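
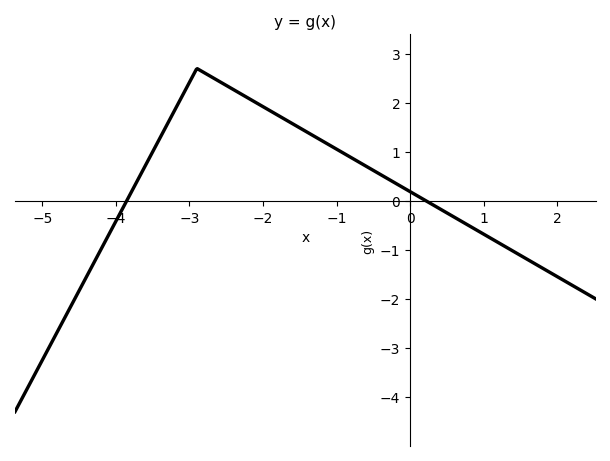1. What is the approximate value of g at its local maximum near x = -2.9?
2.7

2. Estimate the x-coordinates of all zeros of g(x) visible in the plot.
-3.85, 0.217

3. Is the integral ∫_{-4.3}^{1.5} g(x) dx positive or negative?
positive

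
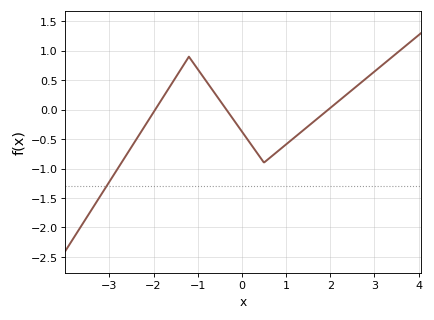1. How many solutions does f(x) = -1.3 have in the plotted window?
1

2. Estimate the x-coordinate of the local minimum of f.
0.502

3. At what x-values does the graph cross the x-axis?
-1.96, -0.35, 1.96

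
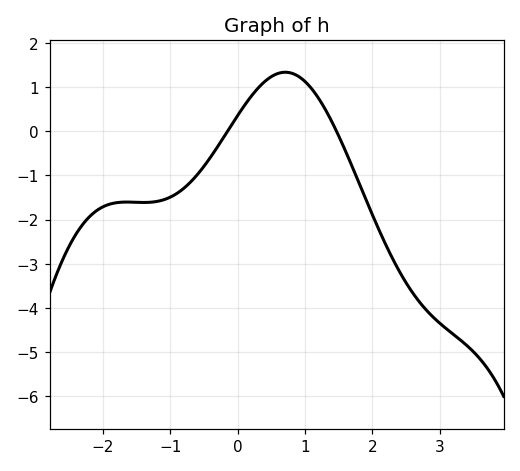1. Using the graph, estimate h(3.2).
-4.6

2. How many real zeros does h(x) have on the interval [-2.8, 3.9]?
2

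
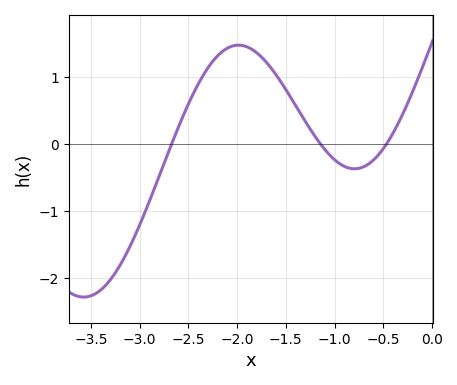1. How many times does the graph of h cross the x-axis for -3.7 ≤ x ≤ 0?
3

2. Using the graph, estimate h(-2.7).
-0.1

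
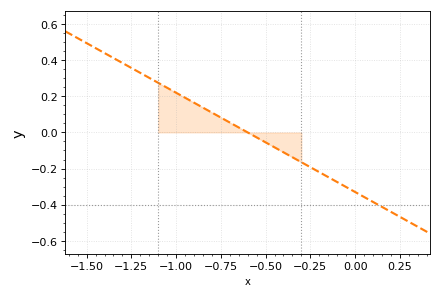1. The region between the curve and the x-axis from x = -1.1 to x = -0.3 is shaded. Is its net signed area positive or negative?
positive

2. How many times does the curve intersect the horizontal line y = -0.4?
1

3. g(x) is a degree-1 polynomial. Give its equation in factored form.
y = -0.55(x + 0.6)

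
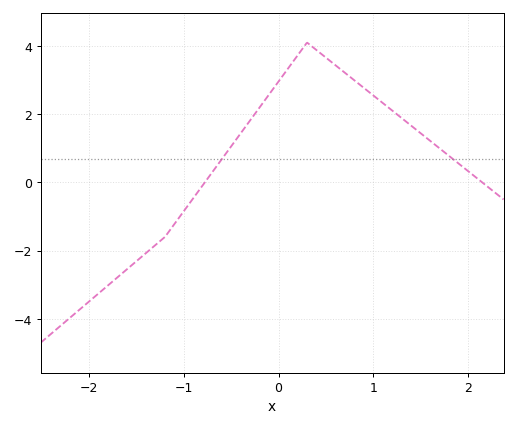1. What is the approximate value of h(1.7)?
1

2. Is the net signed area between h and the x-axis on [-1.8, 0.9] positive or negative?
positive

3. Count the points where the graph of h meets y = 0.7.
2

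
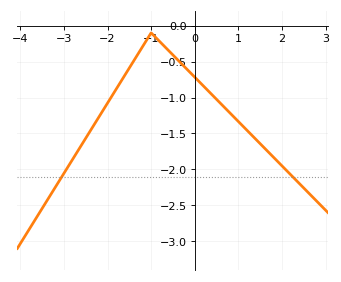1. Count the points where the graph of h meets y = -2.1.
2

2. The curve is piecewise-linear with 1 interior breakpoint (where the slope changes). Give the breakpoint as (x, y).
(-1, -0.1)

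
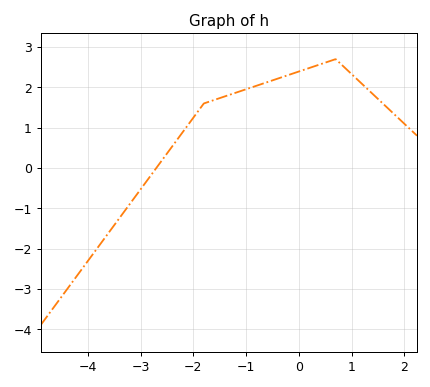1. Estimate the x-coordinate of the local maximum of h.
0.701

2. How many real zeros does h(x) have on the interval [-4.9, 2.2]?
1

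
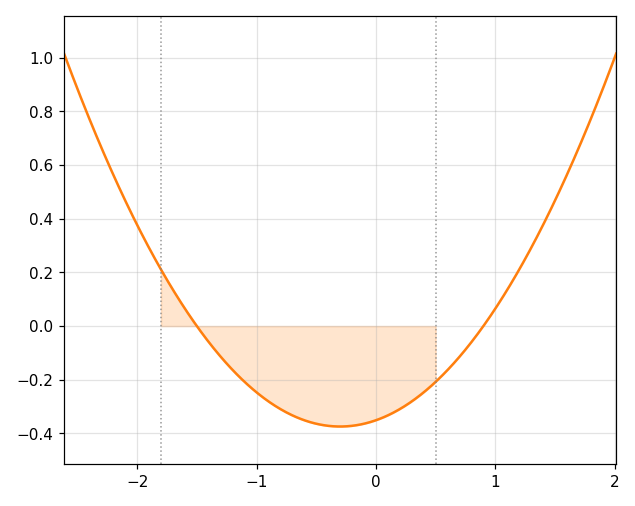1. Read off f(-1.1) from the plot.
-0.208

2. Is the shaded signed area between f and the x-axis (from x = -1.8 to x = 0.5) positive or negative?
negative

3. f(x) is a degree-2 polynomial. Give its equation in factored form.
y = 0.26(x + 1.5)(x - 0.9)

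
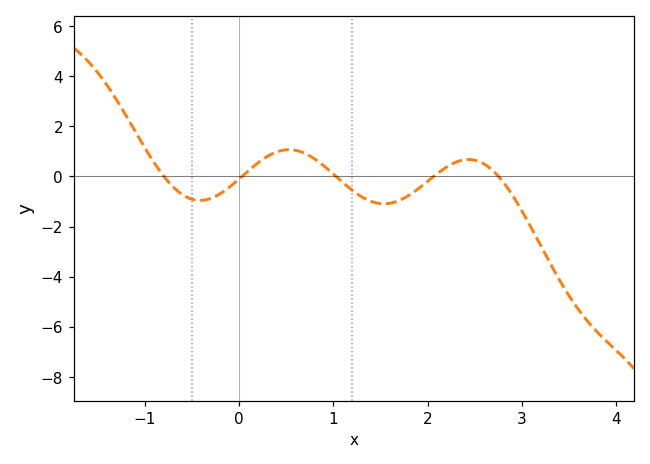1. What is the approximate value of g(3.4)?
-4.2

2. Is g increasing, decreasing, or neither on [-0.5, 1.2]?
neither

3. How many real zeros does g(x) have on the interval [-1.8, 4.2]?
5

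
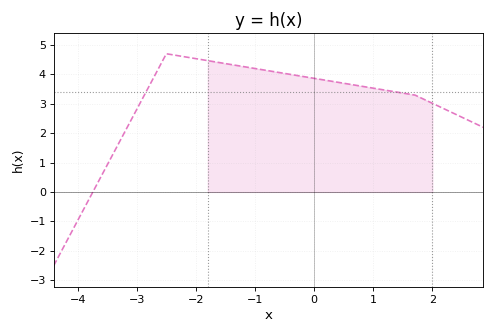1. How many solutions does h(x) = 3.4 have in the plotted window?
2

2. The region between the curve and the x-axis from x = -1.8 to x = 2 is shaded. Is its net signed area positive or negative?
positive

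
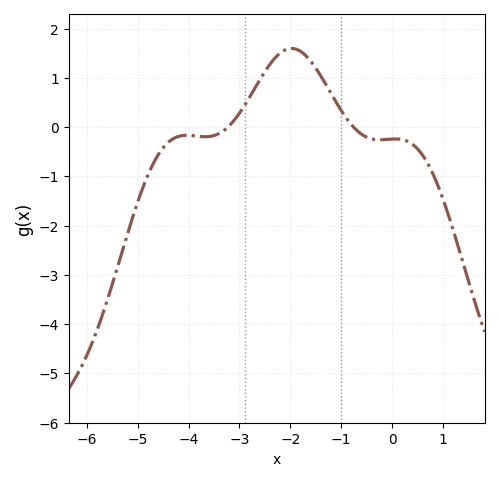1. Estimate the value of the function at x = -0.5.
-0.2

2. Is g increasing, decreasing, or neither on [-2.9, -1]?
neither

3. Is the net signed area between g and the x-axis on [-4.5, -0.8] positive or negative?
positive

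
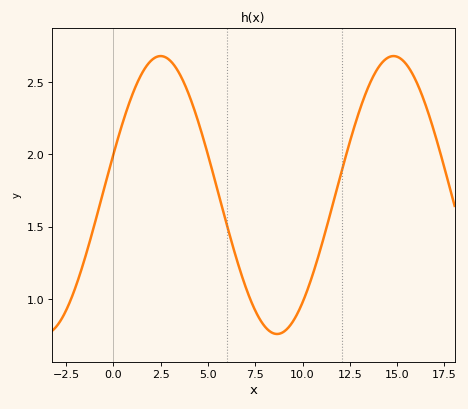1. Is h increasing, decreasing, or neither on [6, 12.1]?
neither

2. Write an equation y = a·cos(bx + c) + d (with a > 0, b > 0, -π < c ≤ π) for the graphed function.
y = 0.96cos(0.51x - 1.3) + 1.72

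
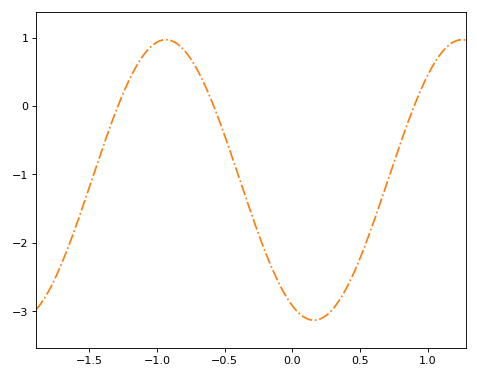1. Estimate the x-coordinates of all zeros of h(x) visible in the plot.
-1.3, -0.6, 0.9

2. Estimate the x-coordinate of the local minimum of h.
0.15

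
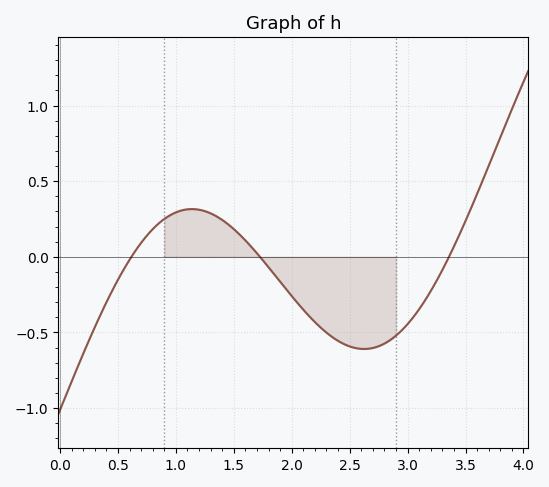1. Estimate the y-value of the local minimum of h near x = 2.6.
-0.609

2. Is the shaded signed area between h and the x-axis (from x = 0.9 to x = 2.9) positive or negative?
negative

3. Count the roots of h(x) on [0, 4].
3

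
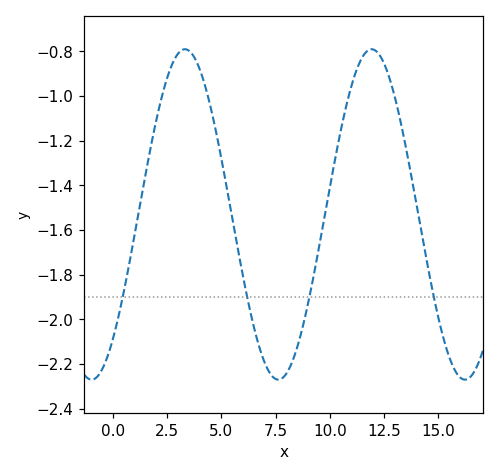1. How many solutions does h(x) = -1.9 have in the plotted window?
4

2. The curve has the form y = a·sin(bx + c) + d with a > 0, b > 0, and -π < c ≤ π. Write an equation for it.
y = 0.74sin(0.73x - 0.852) - 1.53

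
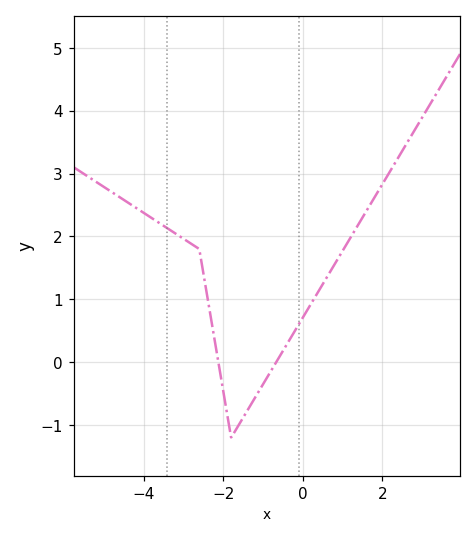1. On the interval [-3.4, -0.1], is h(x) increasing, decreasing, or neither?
neither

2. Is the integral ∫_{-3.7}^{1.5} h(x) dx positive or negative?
positive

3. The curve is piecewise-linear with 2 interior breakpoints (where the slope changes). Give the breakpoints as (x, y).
(-2.6, 1.8); (-1.8, -1.2)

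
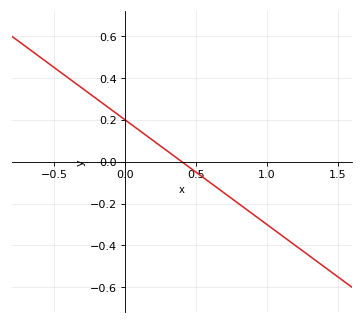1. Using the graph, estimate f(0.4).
0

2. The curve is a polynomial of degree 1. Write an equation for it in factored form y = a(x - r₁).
y = -0.5(x - 0.4)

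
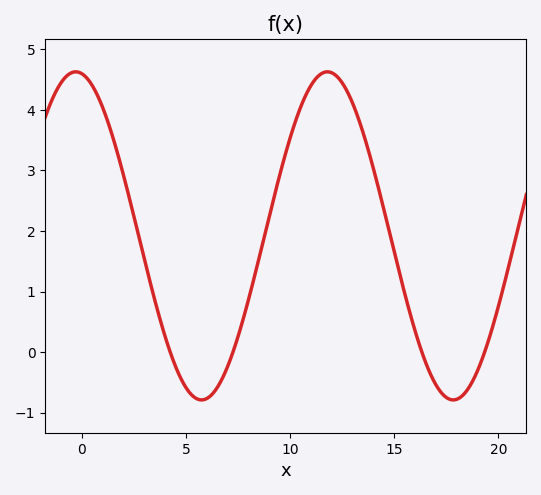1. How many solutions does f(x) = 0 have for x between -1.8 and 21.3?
4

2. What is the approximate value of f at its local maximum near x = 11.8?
4.63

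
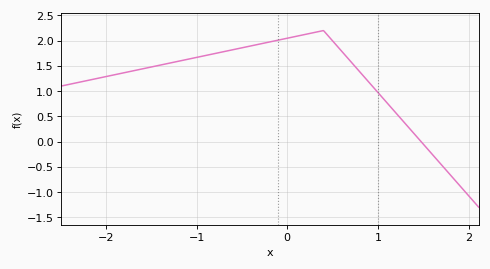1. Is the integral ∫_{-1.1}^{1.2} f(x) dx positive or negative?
positive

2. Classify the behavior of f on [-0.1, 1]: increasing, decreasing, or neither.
neither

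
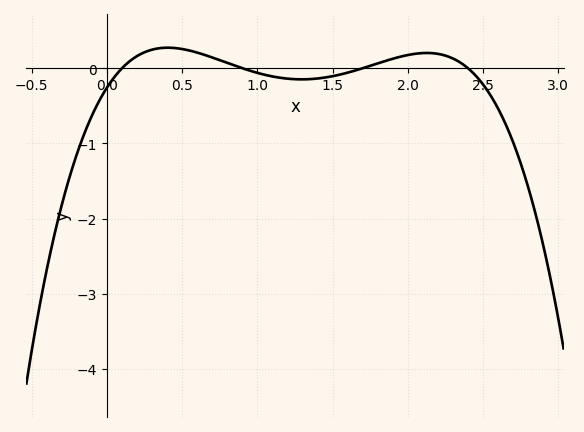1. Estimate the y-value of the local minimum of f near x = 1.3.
-0.148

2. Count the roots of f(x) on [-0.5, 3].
4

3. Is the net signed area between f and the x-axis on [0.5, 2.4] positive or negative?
positive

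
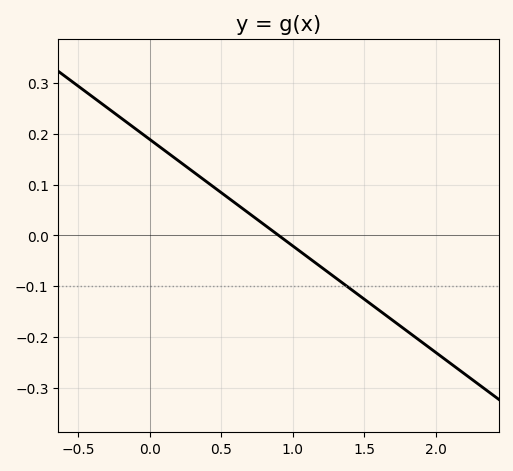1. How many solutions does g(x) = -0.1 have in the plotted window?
1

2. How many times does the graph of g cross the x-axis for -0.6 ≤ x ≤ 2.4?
1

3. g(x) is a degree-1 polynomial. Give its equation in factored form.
y = -0.21(x - 0.9)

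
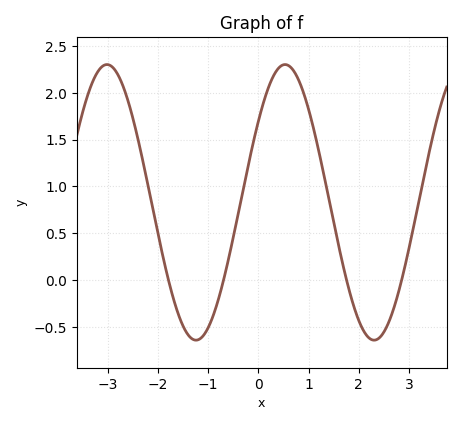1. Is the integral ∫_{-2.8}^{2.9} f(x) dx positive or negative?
positive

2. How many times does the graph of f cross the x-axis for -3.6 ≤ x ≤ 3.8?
4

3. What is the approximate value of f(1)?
1.8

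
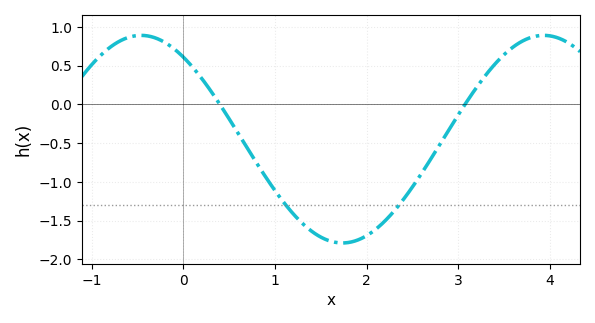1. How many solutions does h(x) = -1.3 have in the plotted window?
2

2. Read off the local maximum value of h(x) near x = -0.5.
0.89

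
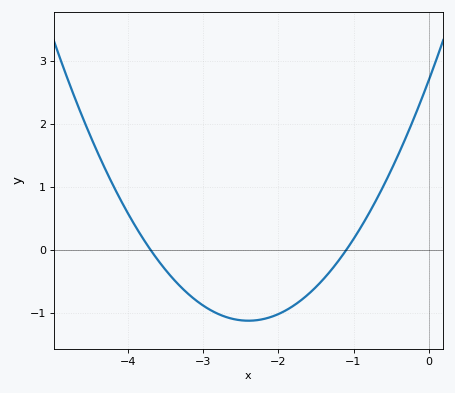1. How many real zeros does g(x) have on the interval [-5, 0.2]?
2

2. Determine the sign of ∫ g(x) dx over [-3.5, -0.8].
negative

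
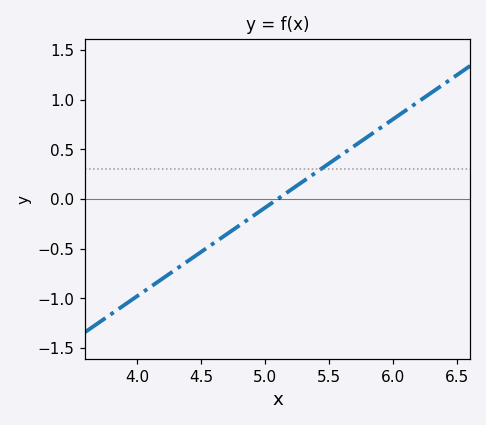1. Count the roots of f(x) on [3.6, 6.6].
1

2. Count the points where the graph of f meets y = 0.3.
1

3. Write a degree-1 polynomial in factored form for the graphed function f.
y = 0.89(x - 5.1)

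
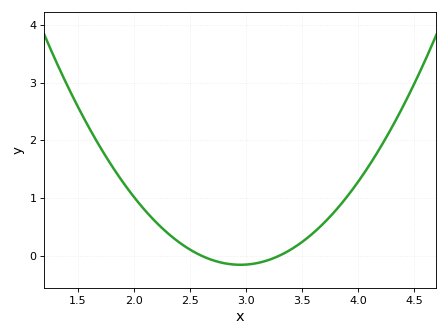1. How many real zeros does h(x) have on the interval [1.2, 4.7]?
2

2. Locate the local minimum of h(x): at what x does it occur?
2.95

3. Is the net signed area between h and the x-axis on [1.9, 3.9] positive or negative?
positive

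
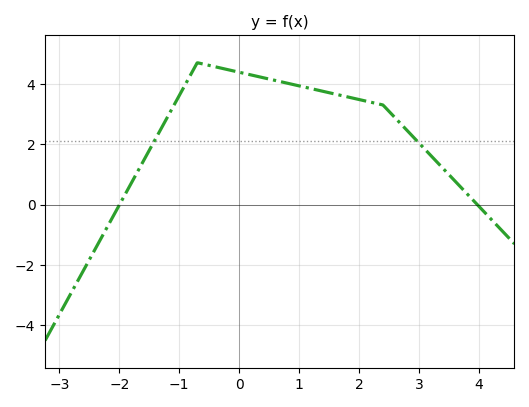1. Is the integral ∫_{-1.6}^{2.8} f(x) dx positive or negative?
positive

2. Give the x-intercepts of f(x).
-2, 3.97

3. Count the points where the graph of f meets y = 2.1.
2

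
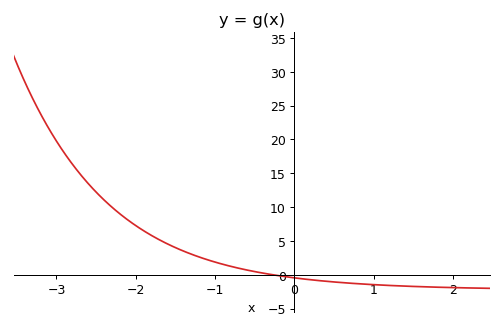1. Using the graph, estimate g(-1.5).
4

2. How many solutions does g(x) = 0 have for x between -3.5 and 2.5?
1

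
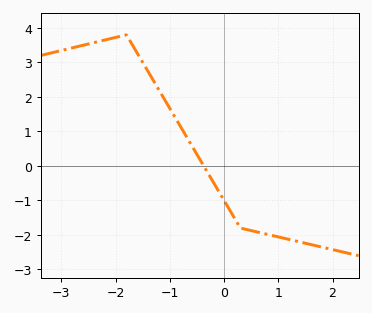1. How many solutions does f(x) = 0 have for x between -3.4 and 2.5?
1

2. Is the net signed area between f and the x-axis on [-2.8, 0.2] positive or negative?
positive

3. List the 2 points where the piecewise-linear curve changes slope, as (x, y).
(-1.8, 3.8); (0.3, -1.8)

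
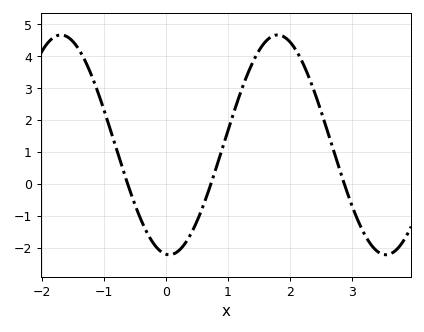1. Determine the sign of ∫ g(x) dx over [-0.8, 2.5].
positive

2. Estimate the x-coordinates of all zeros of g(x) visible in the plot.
-0.616, 0.727, 2.87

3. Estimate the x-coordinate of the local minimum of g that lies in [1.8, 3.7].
3.55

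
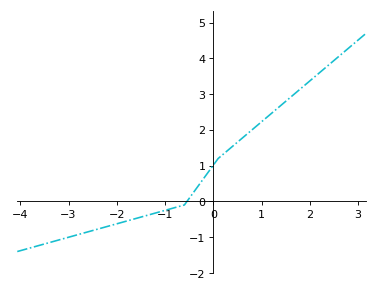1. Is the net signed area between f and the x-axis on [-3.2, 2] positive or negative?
positive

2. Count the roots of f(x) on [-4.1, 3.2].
1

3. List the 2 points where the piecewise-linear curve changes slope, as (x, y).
(-0.6, -0.1); (0.1, 1.2)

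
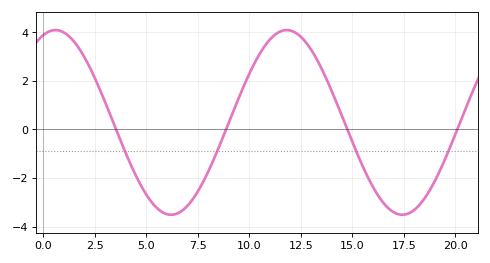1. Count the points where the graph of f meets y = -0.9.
4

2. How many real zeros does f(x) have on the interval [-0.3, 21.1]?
4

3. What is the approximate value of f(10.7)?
3.38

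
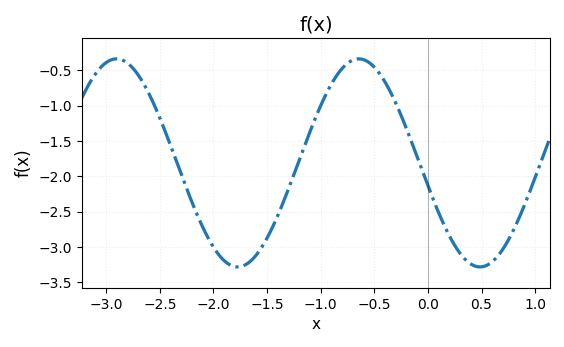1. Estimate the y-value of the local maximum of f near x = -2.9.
-0.34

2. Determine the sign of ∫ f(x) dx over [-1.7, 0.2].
negative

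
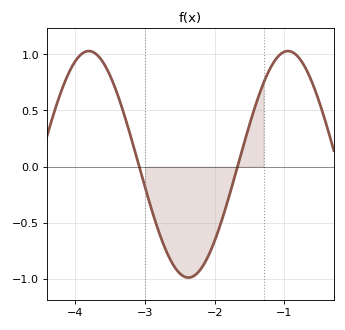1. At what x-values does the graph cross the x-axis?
-3.08, -1.67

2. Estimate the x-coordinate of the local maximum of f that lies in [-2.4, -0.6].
-0.95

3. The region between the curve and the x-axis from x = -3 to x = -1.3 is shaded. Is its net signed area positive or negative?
negative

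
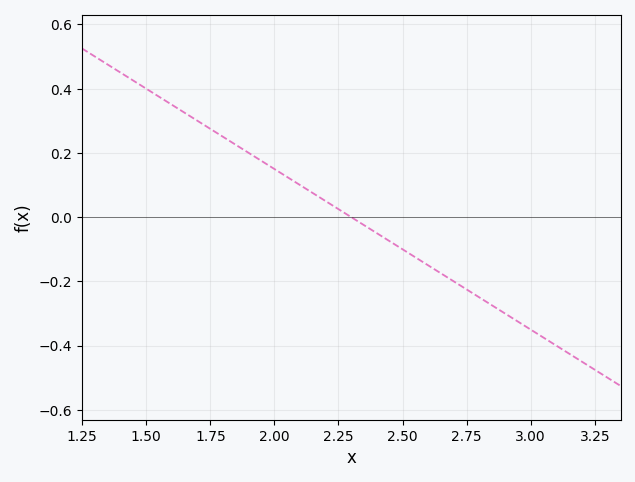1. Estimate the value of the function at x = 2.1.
0.1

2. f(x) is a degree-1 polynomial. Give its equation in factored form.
y = -0.5(x - 2.3)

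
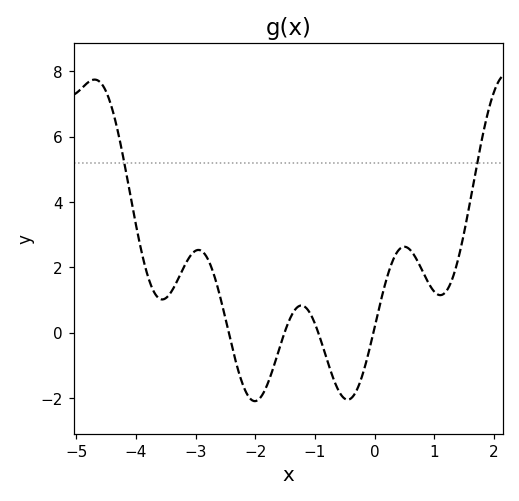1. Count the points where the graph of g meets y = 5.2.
2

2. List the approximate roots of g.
-2.4, -1.5, -0.9, 0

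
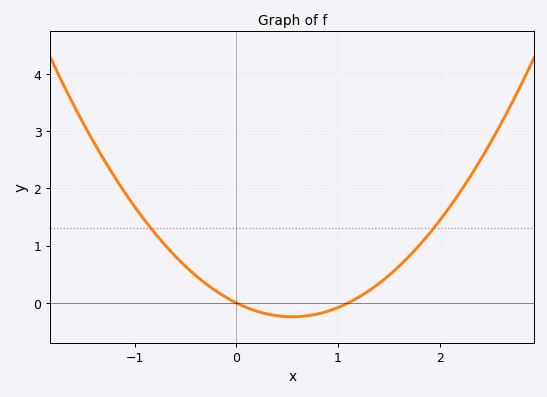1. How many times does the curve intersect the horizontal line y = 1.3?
2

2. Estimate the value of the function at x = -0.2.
0.2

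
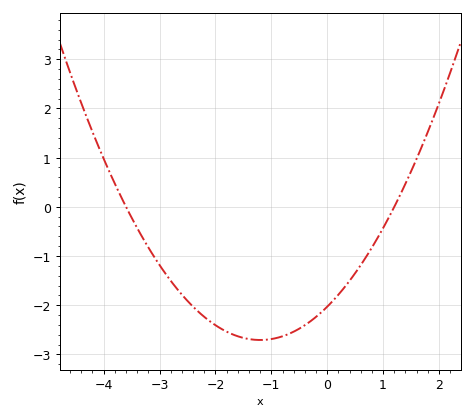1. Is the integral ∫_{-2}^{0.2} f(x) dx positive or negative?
negative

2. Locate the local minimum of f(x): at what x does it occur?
-1.2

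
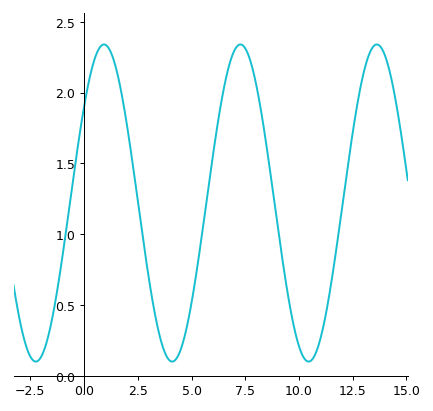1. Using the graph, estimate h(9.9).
0.261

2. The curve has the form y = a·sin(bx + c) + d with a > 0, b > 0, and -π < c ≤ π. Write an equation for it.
y = 1.12sin(0.99x + 0.652) + 1.22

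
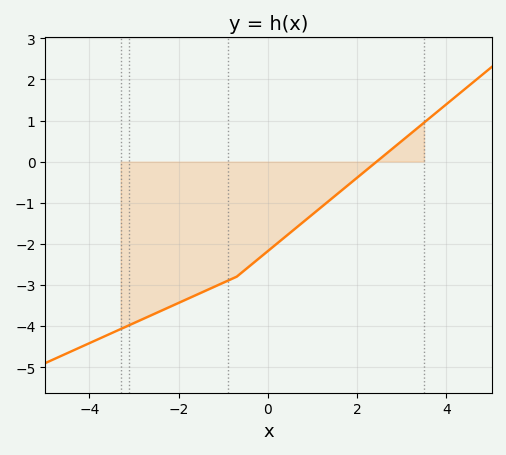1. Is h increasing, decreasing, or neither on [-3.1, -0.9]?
increasing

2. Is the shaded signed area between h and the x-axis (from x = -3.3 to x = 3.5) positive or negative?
negative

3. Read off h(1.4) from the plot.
-0.9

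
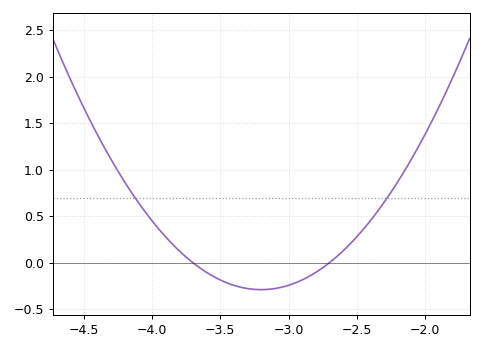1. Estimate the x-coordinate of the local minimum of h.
-3.2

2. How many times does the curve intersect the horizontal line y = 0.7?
2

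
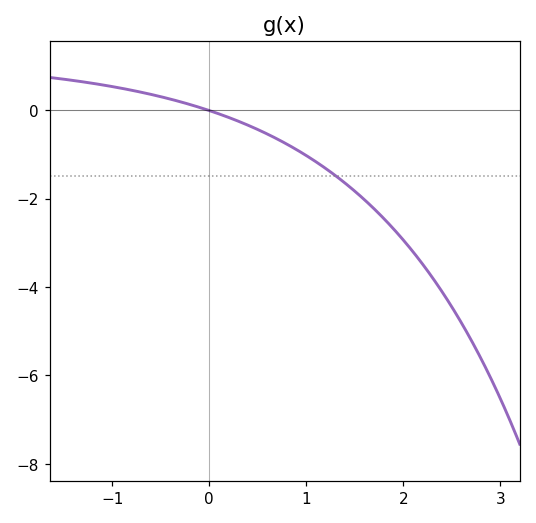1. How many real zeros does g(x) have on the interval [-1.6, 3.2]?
1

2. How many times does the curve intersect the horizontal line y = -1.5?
1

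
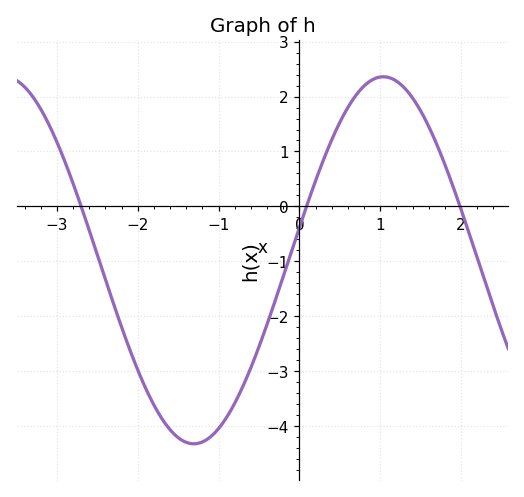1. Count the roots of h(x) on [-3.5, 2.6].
3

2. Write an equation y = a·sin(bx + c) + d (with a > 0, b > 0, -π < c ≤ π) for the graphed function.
y = 3.34sin(1.3x + 0.18) - 0.98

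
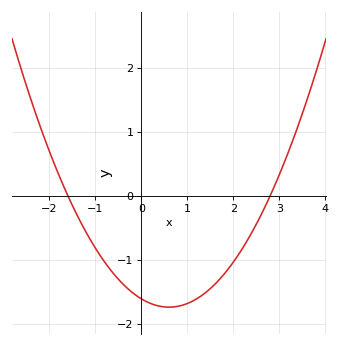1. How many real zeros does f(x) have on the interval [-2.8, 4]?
2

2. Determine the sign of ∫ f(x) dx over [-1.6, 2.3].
negative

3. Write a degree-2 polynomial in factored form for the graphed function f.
y = 0.36(x + 1.6)(x - 2.8)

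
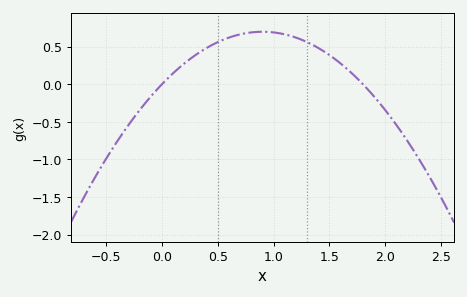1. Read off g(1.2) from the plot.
0.619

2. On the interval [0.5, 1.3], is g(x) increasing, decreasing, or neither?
neither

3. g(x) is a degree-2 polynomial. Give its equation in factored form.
y = -0.86(x - 0)(x - 1.8)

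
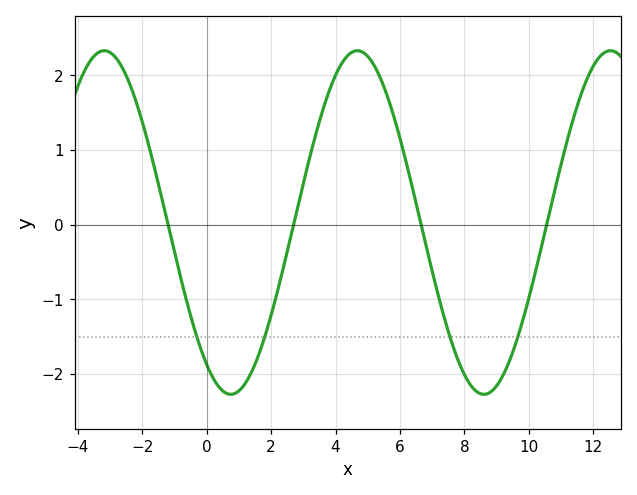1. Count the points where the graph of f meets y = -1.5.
4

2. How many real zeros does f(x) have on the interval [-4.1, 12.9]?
4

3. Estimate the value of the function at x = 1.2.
-2.12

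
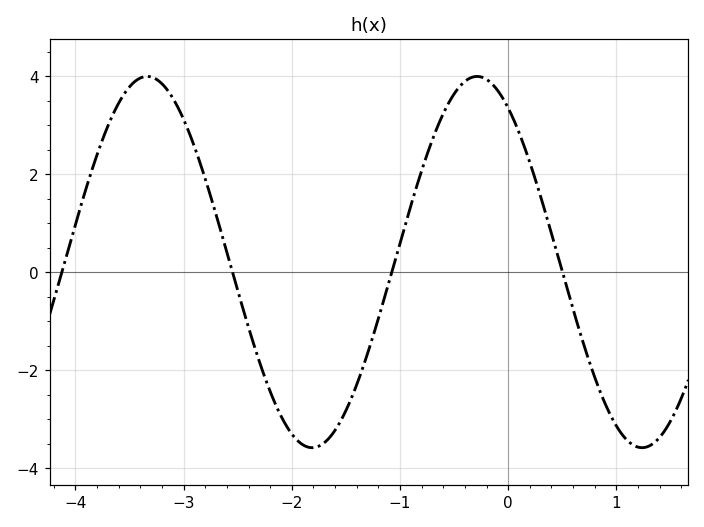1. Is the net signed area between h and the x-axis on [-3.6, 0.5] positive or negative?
positive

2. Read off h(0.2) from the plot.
2.2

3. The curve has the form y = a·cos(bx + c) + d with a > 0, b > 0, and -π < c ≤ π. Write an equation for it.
y = 3.79cos(2.1x + 0.59) + 0.21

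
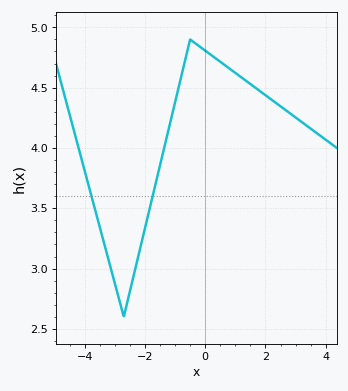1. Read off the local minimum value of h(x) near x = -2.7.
2.6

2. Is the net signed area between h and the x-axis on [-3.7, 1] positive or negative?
positive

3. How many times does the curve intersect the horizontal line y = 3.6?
2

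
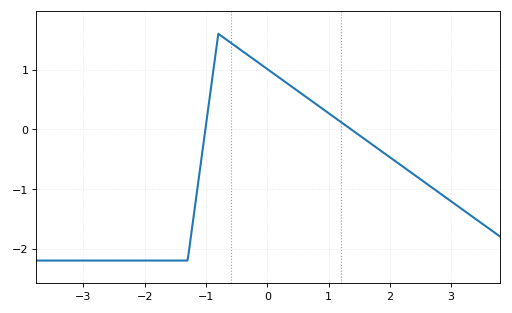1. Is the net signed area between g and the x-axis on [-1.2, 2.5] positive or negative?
positive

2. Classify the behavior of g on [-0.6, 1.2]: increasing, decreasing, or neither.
decreasing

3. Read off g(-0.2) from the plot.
1.2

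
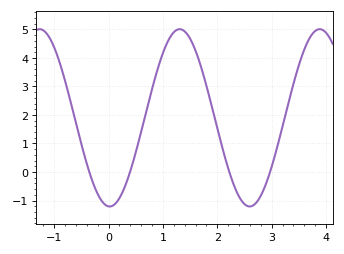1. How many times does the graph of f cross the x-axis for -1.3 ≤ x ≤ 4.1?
4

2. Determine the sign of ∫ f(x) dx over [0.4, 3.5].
positive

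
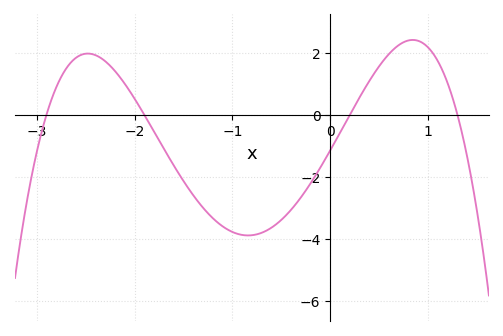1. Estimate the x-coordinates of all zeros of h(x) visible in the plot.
-2.9, -1.9, 0.2, 1.3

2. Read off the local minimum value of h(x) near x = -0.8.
-3.89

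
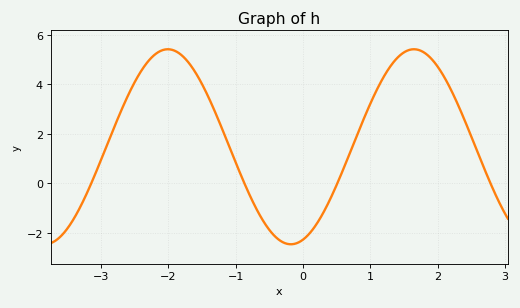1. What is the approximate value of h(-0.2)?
-2.4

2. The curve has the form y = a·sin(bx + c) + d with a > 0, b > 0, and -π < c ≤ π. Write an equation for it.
y = 3.94sin(1.7x - 1.3) + 1.47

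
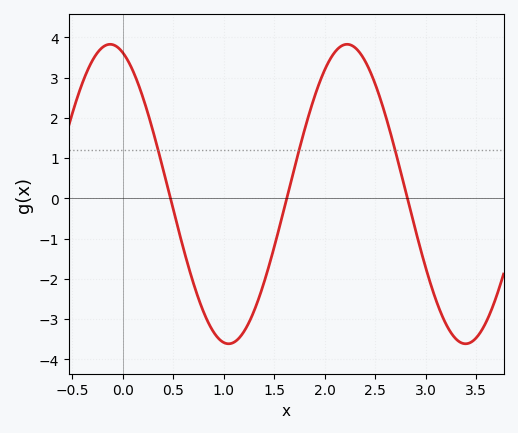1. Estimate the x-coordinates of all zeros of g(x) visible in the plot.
0.474, 1.62, 2.82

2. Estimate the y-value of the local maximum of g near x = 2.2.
3.83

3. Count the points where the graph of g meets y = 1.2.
3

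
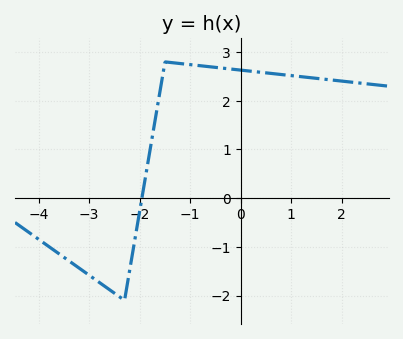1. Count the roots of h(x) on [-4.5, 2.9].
1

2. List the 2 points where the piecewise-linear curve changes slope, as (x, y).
(-2.3, -2.1); (-1.5, 2.8)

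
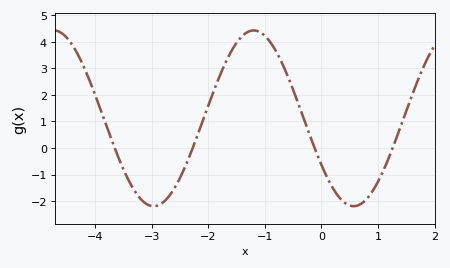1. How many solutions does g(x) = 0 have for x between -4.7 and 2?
4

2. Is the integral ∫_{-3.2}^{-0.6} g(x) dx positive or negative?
positive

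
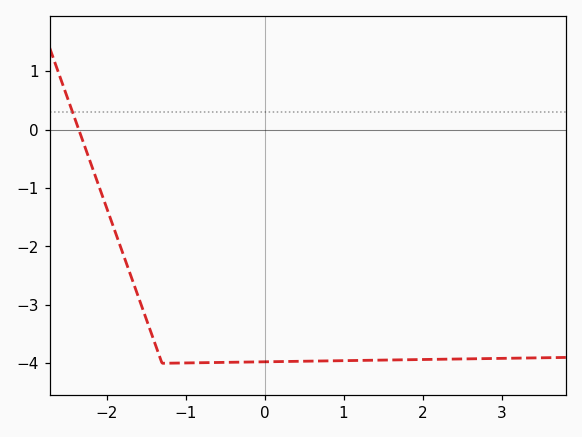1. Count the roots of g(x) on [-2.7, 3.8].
1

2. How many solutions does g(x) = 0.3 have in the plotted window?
1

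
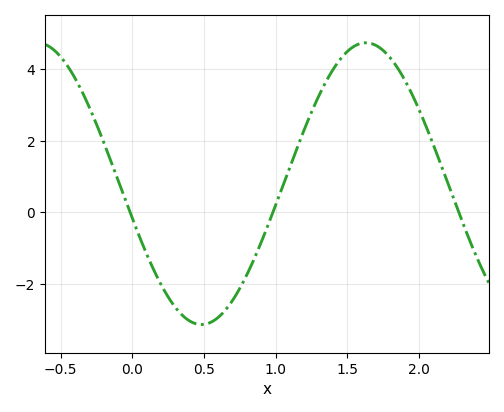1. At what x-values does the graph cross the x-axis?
0, 1, 2.3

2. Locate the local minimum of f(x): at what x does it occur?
0.5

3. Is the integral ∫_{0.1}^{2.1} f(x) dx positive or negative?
positive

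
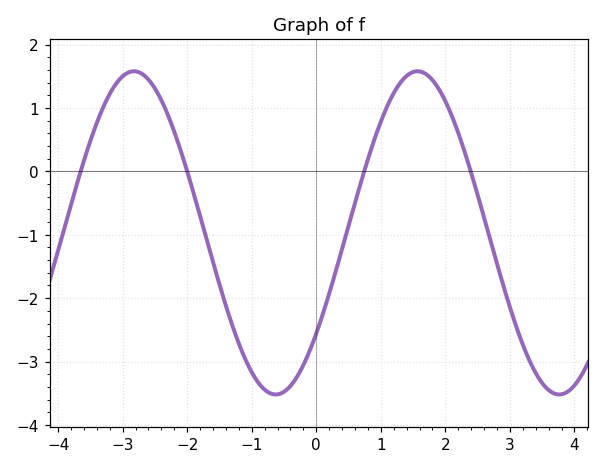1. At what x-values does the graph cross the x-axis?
-3.6, -2, 0.8, 2.4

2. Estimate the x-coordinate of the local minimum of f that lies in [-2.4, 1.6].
-0.6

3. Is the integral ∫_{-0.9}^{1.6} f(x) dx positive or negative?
negative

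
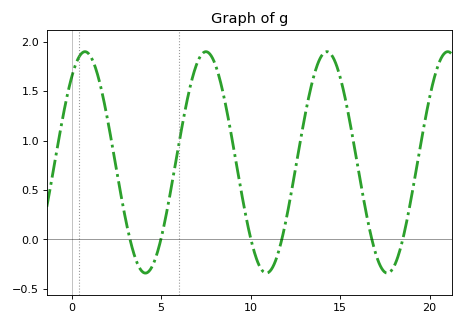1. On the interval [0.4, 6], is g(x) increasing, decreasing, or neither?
neither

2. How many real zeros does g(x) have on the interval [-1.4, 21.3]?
6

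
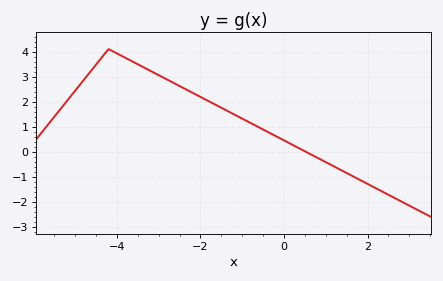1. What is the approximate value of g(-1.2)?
1.5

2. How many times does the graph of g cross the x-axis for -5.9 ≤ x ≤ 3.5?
1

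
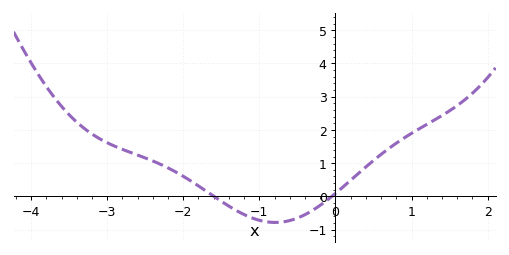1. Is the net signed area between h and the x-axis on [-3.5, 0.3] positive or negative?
positive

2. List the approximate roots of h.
-1.6, 0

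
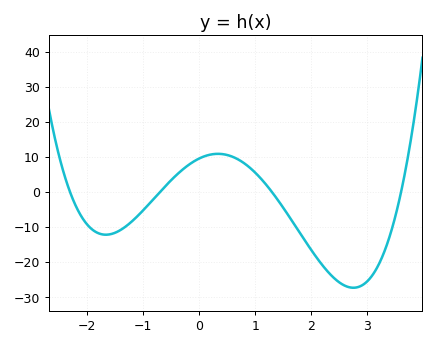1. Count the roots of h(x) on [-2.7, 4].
4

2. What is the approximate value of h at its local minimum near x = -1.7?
-12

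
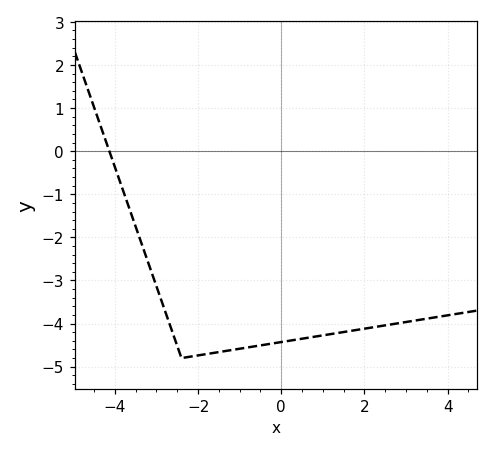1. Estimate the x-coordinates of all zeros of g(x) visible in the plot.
-4.13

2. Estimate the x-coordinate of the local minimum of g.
-2.4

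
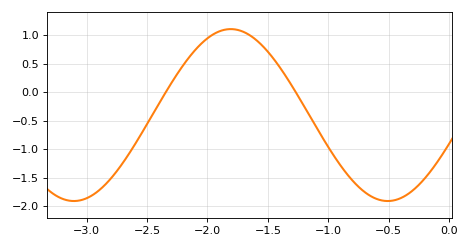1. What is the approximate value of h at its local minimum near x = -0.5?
-1.9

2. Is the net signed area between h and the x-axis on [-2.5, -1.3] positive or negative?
positive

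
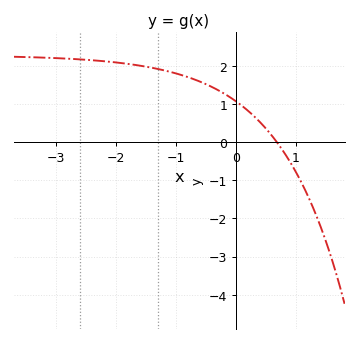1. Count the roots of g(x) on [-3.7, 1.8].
1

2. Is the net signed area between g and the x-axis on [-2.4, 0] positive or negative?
positive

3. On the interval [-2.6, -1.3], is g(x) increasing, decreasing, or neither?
decreasing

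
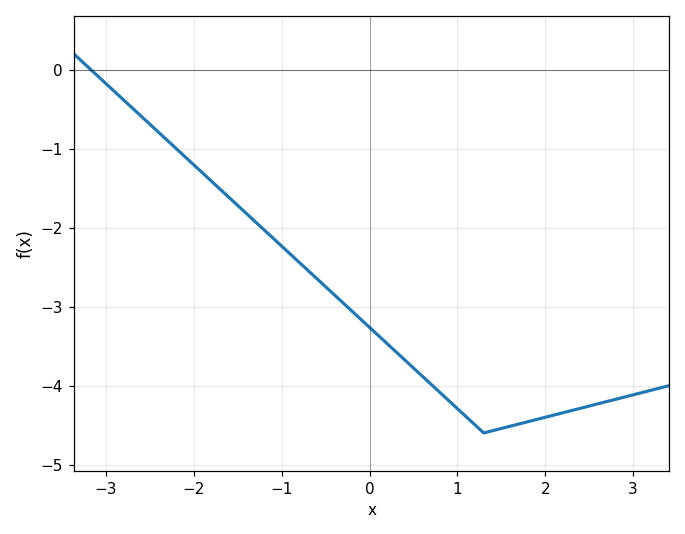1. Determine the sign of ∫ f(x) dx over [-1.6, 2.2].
negative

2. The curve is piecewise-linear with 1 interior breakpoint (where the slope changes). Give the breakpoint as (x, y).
(1.3, -4.6)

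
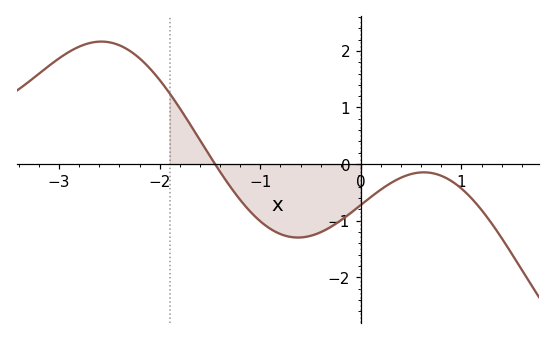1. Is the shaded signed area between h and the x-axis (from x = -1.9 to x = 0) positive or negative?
negative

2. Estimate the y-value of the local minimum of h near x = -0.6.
-1.3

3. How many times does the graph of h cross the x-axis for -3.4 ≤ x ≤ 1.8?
1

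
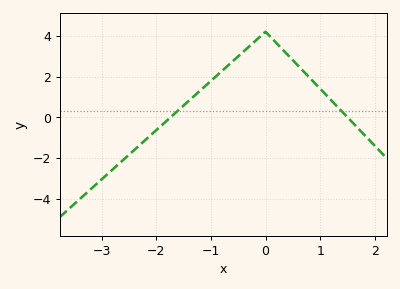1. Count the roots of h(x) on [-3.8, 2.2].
2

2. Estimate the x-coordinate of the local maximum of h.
0.001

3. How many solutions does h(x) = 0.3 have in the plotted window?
2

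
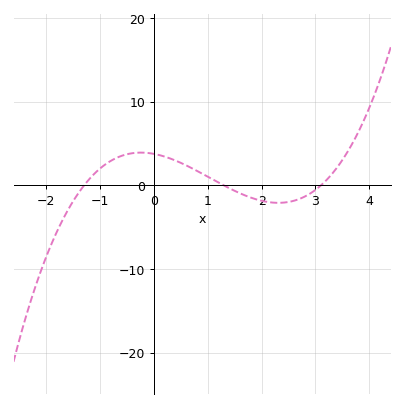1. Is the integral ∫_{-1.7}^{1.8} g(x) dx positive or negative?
positive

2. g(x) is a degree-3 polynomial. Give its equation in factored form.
y = 0.72(x + 1.3)(x - 1.3)(x - 3.1)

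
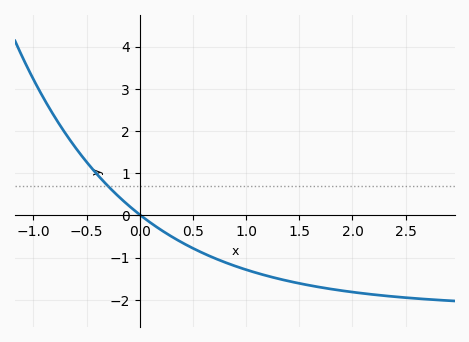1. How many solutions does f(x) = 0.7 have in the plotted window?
1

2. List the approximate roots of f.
0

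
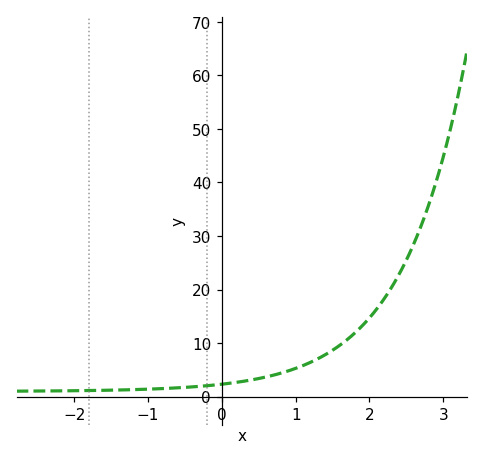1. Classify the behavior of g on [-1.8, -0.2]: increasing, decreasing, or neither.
increasing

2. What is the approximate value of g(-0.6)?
1.65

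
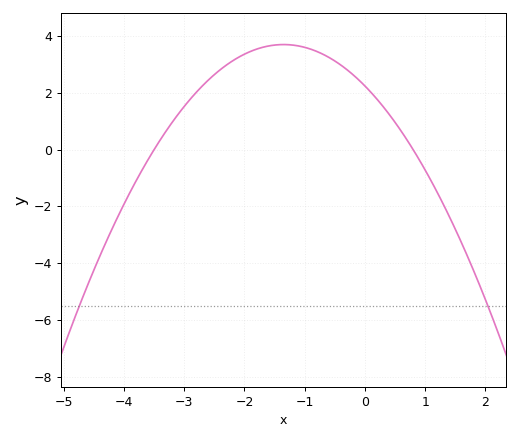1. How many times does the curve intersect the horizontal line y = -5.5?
2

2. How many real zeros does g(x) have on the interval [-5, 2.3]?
2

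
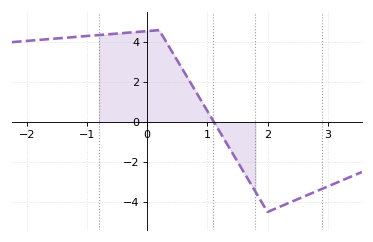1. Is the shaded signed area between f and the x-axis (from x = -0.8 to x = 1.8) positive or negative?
positive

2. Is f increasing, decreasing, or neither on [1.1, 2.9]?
neither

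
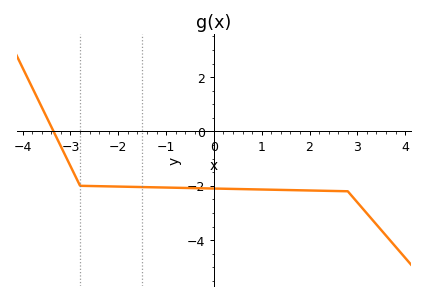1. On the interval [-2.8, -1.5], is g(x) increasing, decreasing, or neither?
decreasing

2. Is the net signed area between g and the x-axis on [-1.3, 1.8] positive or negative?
negative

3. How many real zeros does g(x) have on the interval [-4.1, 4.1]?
1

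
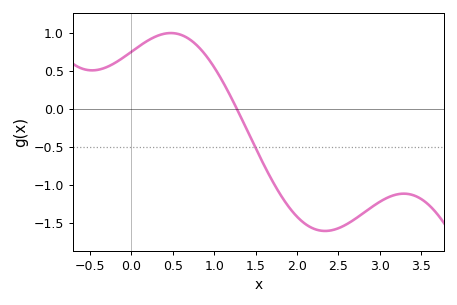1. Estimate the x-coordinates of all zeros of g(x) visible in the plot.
1.3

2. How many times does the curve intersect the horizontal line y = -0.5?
1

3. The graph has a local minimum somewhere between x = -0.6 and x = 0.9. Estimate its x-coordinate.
-0.5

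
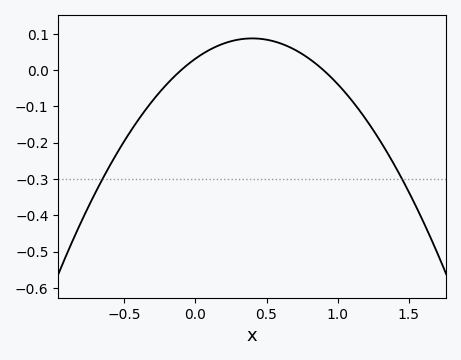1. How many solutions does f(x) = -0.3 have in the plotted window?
2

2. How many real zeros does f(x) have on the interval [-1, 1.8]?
2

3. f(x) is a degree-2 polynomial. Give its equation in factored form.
y = -0.35(x + 0.1)(x - 0.9)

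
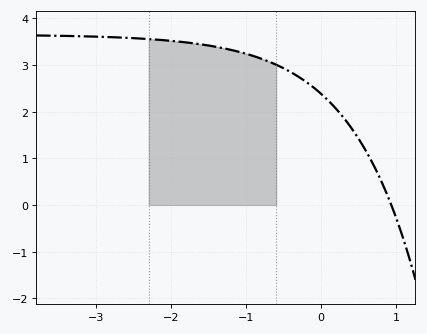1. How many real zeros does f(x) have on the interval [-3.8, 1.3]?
1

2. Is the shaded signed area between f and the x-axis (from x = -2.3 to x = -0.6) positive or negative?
positive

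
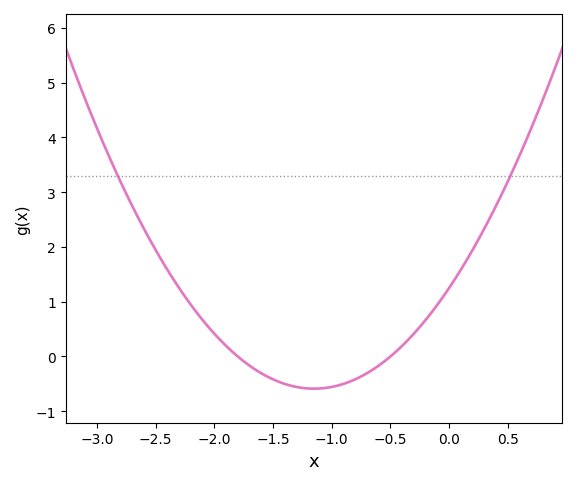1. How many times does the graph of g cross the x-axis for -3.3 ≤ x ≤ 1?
2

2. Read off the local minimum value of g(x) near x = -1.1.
-0.587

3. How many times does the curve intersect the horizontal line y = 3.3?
2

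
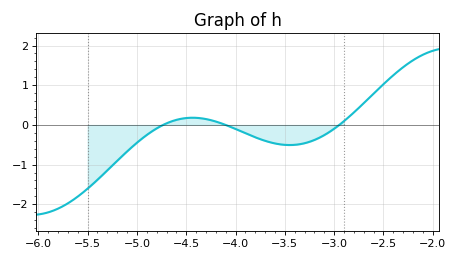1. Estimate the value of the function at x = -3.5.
-0.5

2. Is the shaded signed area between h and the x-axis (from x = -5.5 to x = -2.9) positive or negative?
negative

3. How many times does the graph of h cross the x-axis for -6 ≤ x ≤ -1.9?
3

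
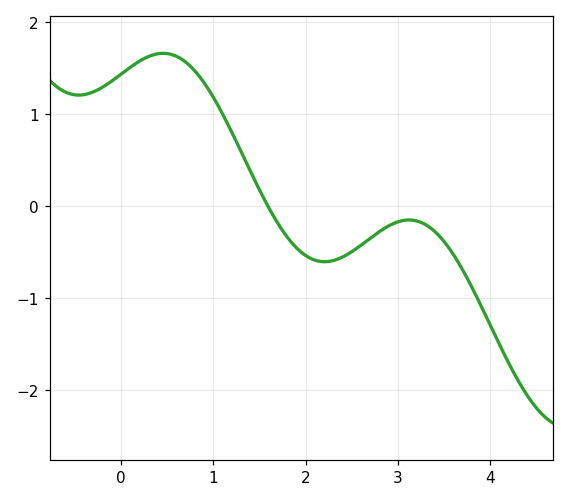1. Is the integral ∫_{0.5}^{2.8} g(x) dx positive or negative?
positive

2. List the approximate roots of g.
1.6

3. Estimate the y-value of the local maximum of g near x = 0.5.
1.7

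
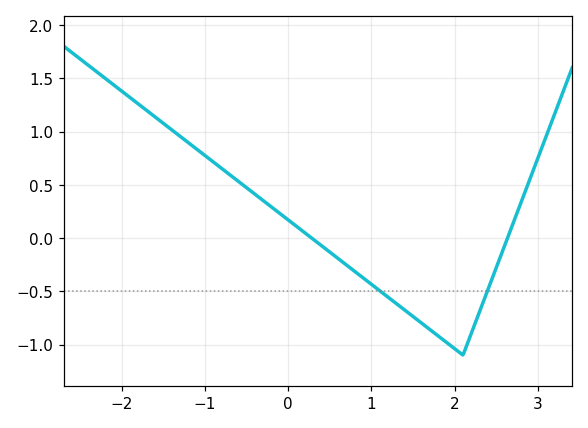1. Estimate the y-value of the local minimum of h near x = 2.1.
-1.1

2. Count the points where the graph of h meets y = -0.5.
2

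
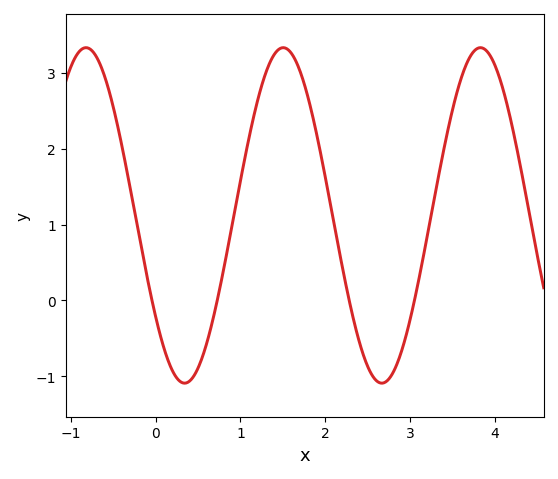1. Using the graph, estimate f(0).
-0.216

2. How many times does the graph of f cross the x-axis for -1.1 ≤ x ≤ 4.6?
4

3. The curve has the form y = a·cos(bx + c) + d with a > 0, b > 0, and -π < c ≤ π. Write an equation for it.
y = 2.21cos(2.7x + 2.22) + 1.12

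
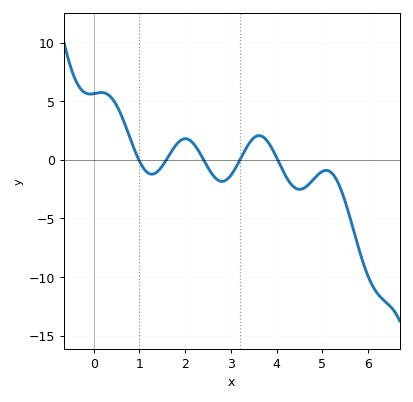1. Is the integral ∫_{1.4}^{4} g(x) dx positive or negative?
positive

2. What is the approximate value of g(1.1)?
-1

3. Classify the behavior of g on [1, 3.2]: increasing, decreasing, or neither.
neither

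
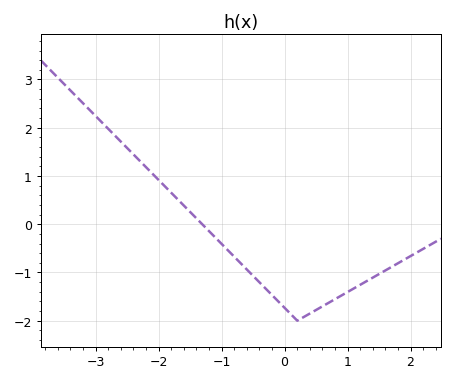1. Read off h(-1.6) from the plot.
0.4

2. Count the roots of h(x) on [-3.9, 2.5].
1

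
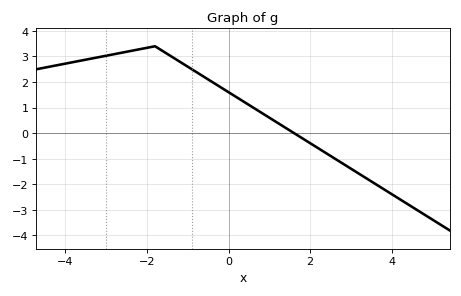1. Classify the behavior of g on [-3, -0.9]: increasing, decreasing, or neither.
neither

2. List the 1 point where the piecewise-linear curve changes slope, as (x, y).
(-1.8, 3.4)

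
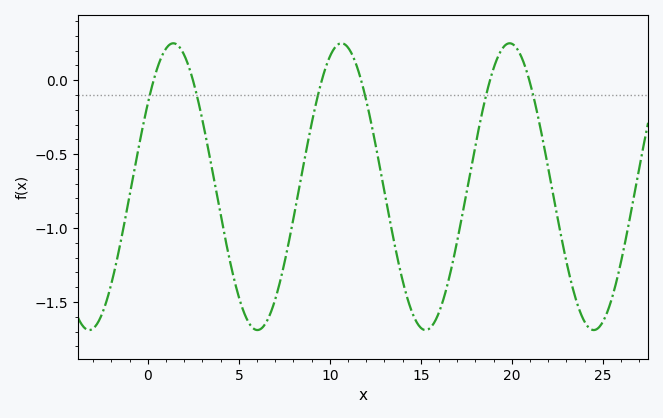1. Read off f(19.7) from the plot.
0.243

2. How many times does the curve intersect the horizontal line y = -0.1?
6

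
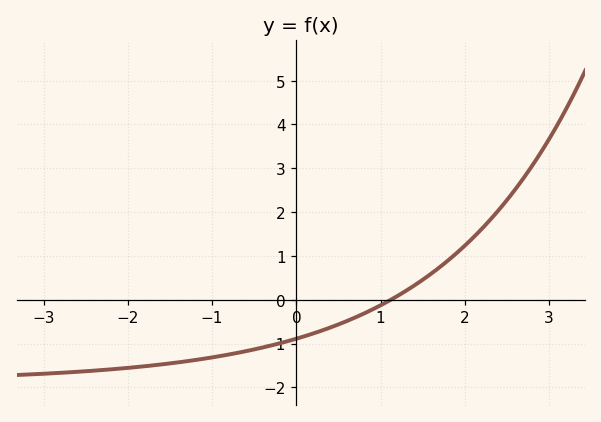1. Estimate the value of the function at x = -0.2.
-0.996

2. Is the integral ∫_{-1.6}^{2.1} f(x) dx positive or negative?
negative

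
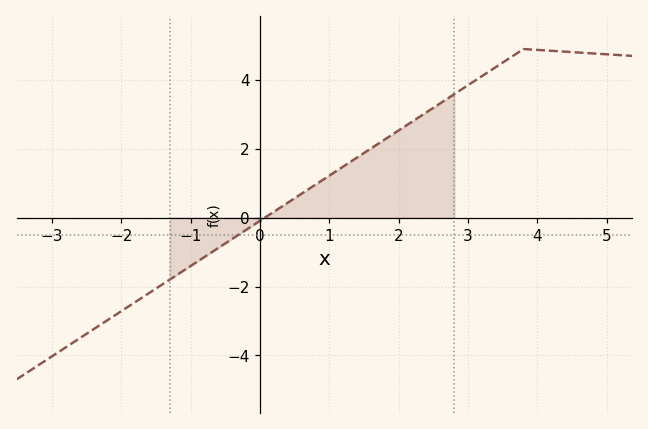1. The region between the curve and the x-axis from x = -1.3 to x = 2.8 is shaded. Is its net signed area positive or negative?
positive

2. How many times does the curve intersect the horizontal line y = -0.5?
1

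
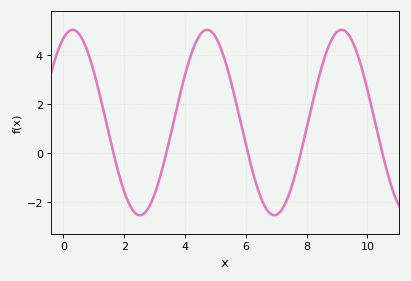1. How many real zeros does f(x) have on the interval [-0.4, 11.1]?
5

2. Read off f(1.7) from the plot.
-0.271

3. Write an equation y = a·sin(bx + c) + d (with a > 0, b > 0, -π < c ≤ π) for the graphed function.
y = 3.78sin(1.42x + 1.14) + 1.25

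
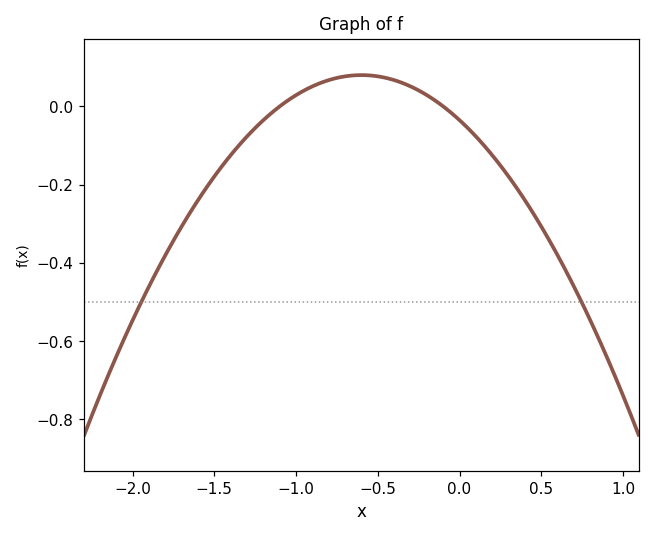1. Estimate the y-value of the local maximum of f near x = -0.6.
0.08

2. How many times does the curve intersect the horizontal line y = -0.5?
2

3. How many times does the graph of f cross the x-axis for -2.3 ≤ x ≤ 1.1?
2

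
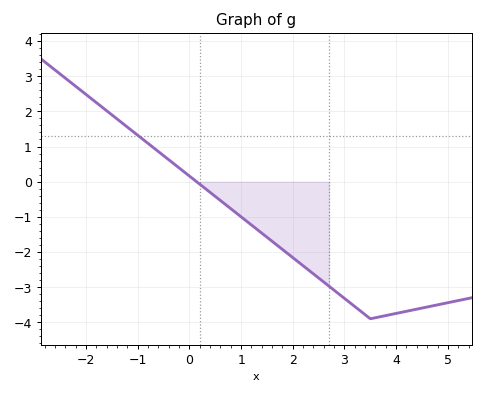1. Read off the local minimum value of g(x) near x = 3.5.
-3.9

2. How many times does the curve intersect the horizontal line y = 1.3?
1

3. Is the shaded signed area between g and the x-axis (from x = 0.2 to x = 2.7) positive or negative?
negative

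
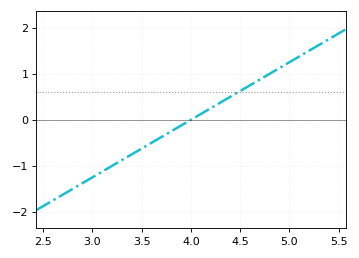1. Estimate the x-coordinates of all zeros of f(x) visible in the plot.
4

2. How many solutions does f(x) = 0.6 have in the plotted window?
1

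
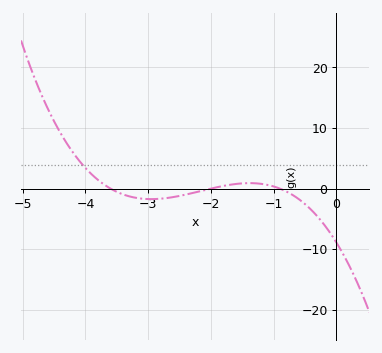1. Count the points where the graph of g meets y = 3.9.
1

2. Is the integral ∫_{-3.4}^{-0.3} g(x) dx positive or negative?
negative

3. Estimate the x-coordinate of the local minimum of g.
-3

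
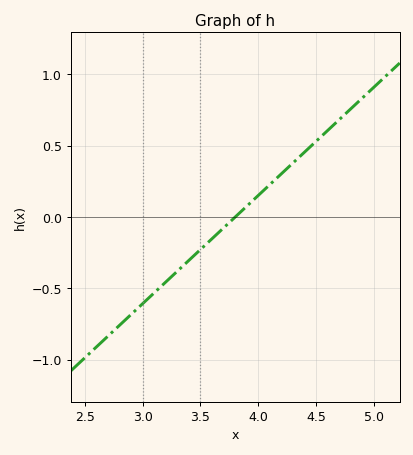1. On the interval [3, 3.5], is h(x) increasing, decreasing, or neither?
increasing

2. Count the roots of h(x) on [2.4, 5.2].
1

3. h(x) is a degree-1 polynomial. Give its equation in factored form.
y = 0.76(x - 3.8)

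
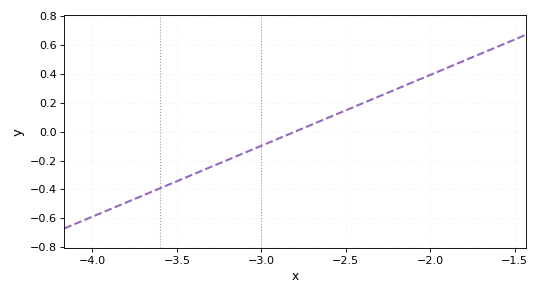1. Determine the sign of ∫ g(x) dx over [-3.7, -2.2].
negative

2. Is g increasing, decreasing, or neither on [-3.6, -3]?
increasing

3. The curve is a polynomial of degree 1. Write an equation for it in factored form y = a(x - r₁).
y = 0.49(x + 2.8)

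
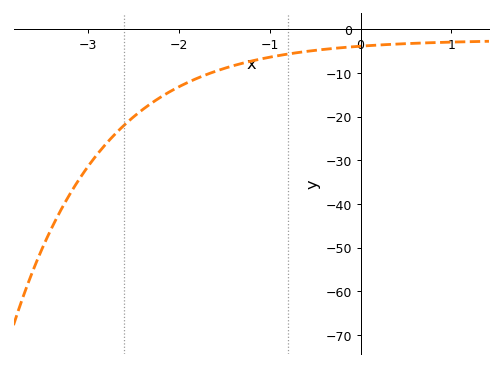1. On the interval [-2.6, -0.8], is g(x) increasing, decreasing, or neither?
increasing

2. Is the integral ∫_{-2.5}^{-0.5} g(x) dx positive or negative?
negative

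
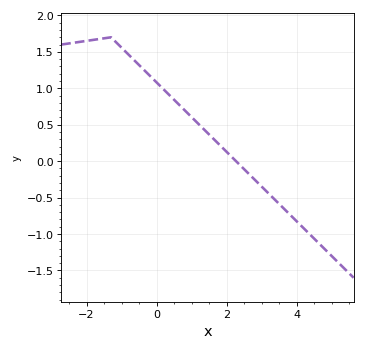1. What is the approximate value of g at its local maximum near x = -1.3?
1.7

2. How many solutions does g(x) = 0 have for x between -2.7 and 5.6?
1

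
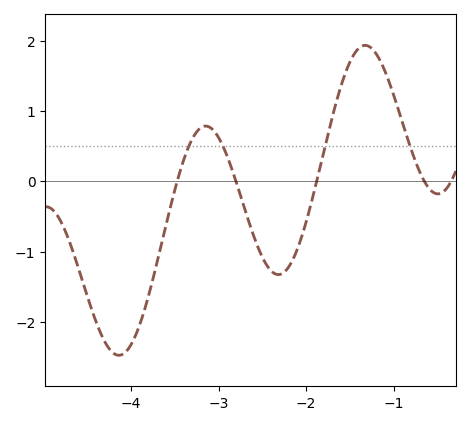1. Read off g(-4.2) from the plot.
-2.45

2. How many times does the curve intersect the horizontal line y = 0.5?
4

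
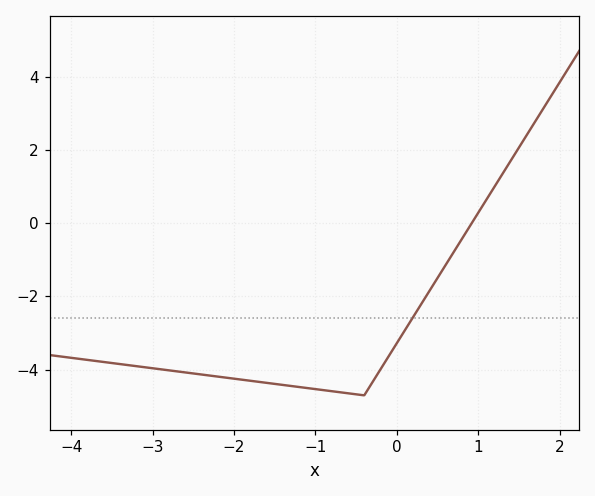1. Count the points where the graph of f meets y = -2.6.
1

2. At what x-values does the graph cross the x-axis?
0.921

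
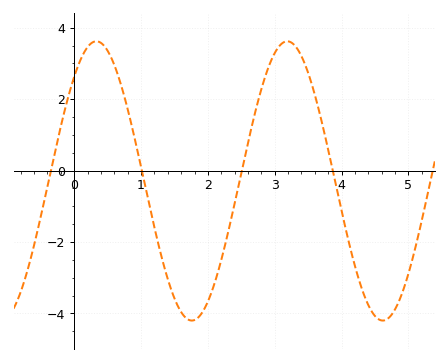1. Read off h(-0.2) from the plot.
1.24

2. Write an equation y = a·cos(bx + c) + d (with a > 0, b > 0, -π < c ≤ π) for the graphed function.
y = 3.91cos(2.2x - 0.73) - 0.29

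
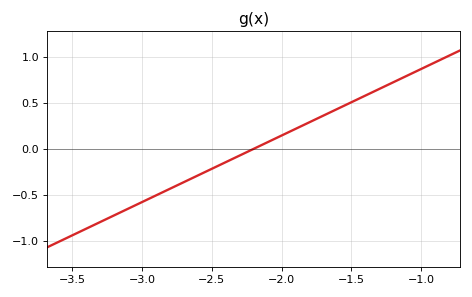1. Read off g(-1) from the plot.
0.85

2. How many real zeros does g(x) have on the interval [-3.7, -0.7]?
1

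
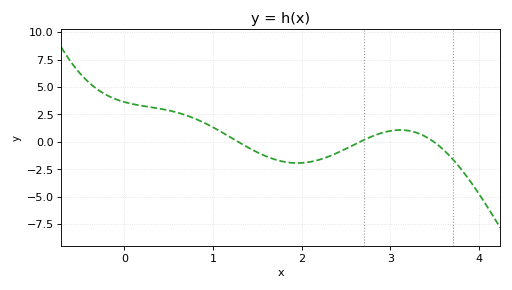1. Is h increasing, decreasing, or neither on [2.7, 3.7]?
neither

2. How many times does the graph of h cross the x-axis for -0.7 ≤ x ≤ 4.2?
3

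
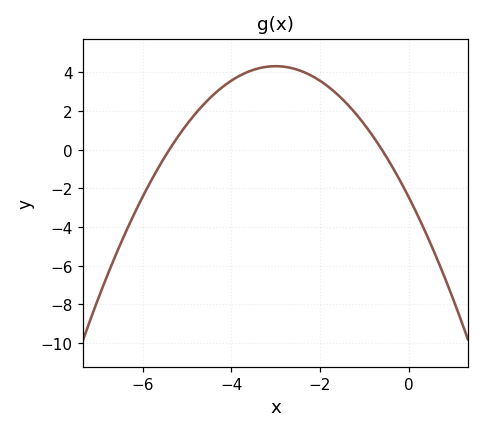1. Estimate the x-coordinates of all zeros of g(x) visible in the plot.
-5.4, -0.6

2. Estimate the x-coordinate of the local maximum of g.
-3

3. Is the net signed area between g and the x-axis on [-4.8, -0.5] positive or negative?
positive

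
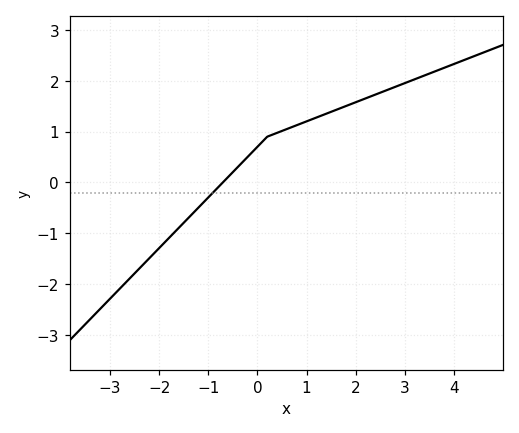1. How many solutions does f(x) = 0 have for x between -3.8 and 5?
1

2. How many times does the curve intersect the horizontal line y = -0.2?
1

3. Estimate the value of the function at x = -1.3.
-0.592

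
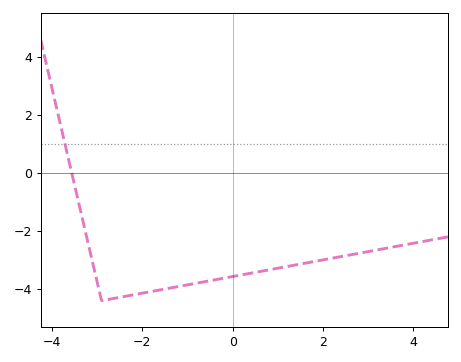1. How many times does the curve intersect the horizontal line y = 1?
1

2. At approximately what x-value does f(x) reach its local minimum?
-2.8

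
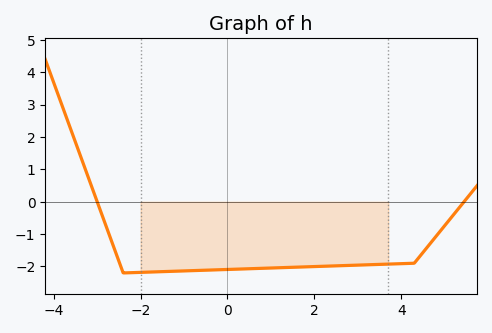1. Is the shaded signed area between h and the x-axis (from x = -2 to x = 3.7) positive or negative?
negative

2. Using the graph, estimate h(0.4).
-2.07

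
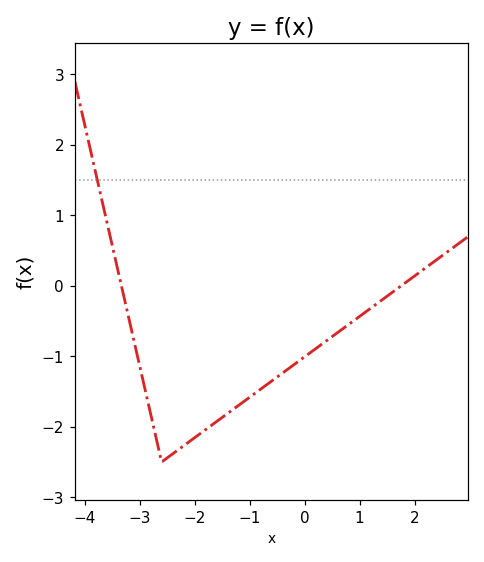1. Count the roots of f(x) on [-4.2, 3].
2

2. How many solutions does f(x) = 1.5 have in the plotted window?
1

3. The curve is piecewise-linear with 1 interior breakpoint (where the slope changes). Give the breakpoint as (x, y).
(-2.6, -2.5)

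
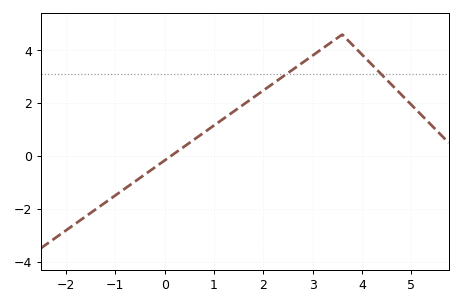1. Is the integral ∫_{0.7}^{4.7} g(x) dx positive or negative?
positive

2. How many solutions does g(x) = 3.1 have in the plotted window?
2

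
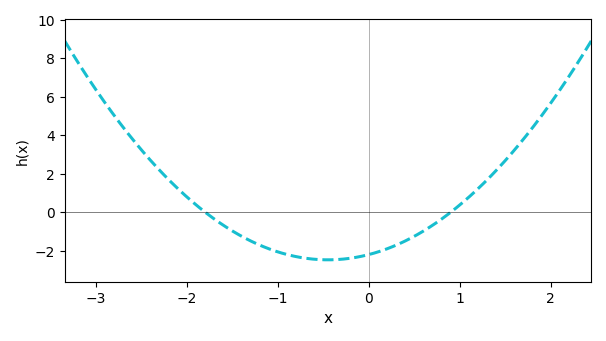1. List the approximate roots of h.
-1.8, 0.9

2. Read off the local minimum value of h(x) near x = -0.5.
-2.4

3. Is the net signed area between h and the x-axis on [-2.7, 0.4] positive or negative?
negative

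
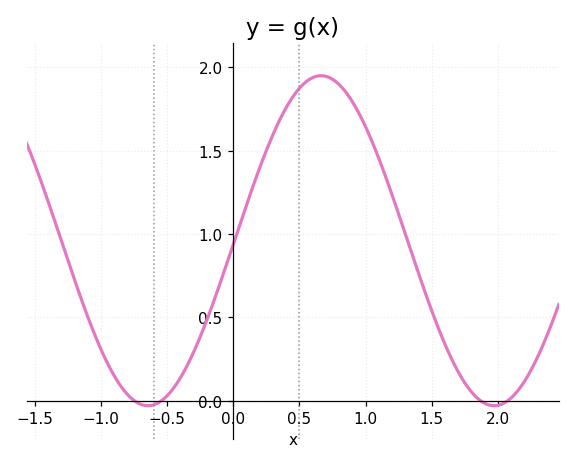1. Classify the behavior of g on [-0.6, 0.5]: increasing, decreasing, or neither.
increasing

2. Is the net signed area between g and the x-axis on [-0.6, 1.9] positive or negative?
positive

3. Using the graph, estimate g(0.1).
1.2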